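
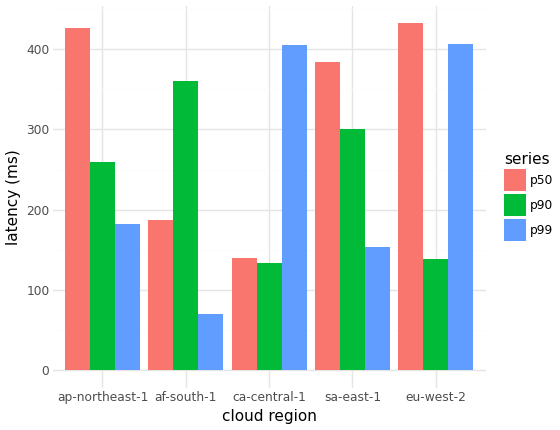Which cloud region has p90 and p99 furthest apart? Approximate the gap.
af-south-1, ≈ 300 ms

af-south-1: p90 ≈ 350, p99 ≈ 50 → gap ≈ 300. Next-largest (ca-central-1) is only ≈ 250.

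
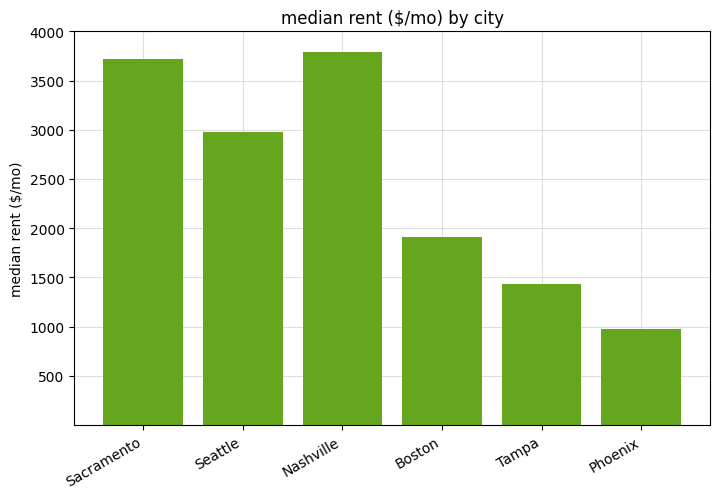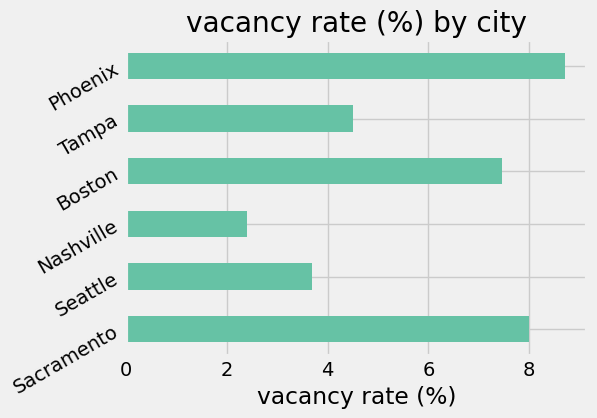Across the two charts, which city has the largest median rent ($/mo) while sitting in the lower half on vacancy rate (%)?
Nashville

Chart 2 median vacancy rate (%) ≈ 6; below-median cities: Seattle, Nashville, Tampa. Among those, Nashville has the highest median rent ($/mo) (≈ 4000).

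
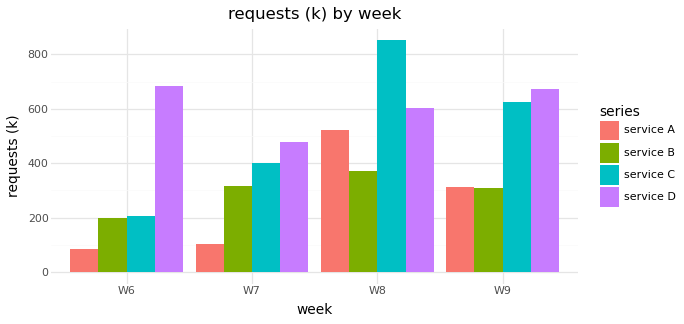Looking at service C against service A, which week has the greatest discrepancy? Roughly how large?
W8: service C ≈ 900, service A ≈ 500 → gap ≈ 400. Next-largest (W9) is only ≈ 300.

W8, ≈ 400 k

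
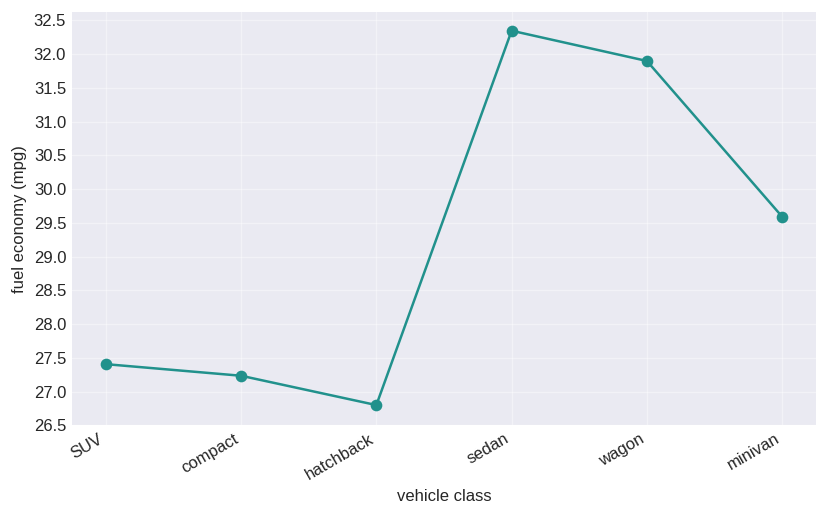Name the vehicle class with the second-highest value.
wagon

Top 3: sedan ≈ 32.5, wagon ≈ 32.0, minivan ≈ 29.5.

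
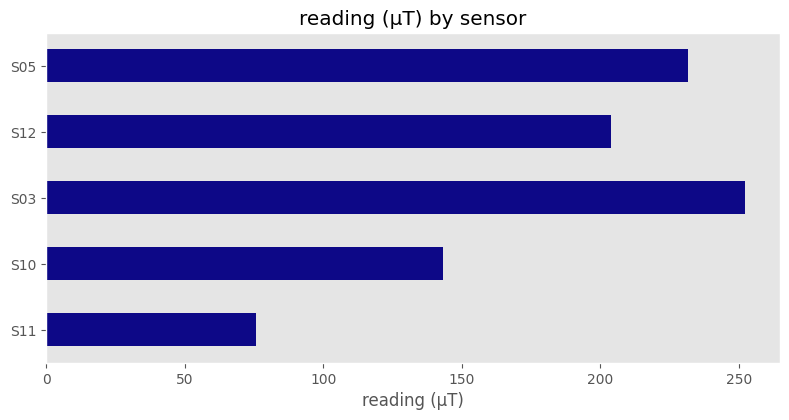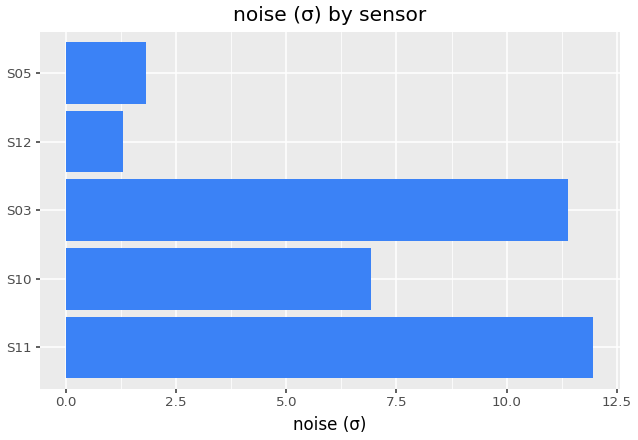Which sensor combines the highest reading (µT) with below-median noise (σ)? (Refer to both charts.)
Chart 2 median noise (σ) ≈ 6; below-median sensors: S12, S05. Among those, S05 has the highest reading (µT) (≈ 225).

S05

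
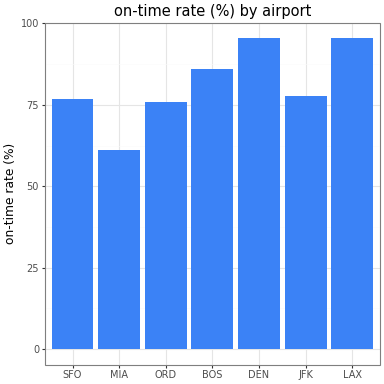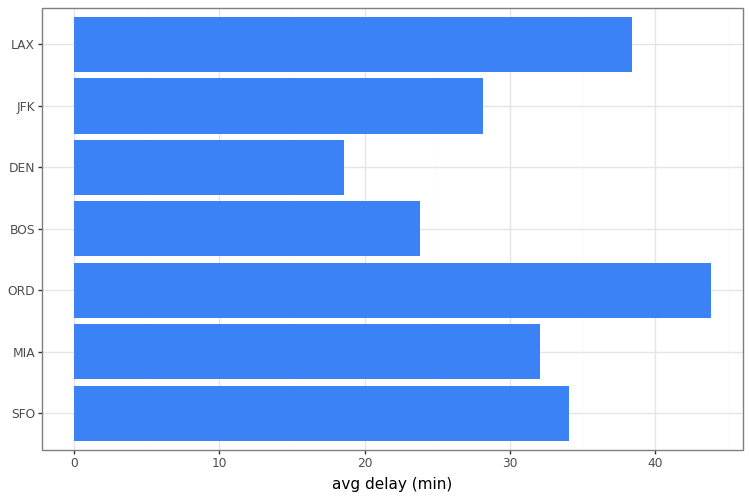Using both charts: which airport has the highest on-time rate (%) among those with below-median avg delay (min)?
Chart 2 median avg delay (min) ≈ 30; below-median airports: BOS, DEN, JFK. Among those, DEN has the highest on-time rate (%) (≈ 100).

DEN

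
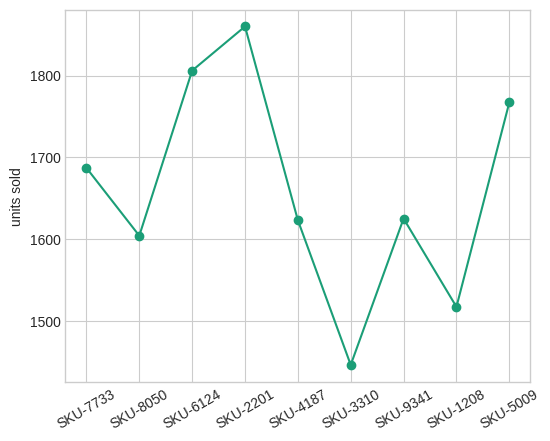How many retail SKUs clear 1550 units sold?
7

Above 1550: SKU-7733, SKU-8050, SKU-6124, SKU-2201, SKU-4187, SKU-9341, SKU-5009.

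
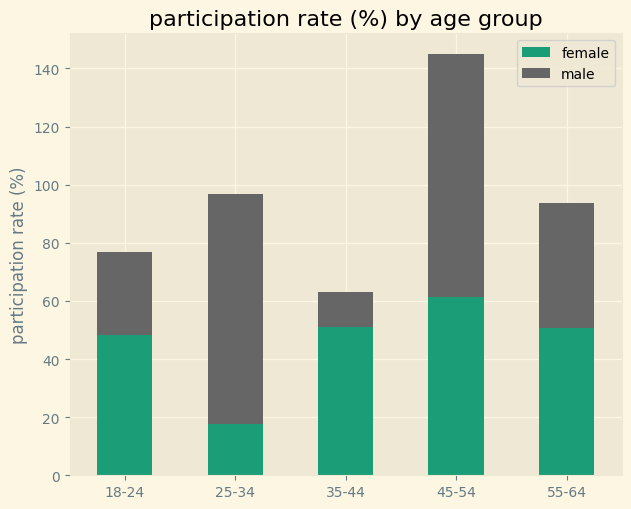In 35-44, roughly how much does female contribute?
female top ≈ 60, bottom ≈ 0; segment ≈ 60.

≈ 60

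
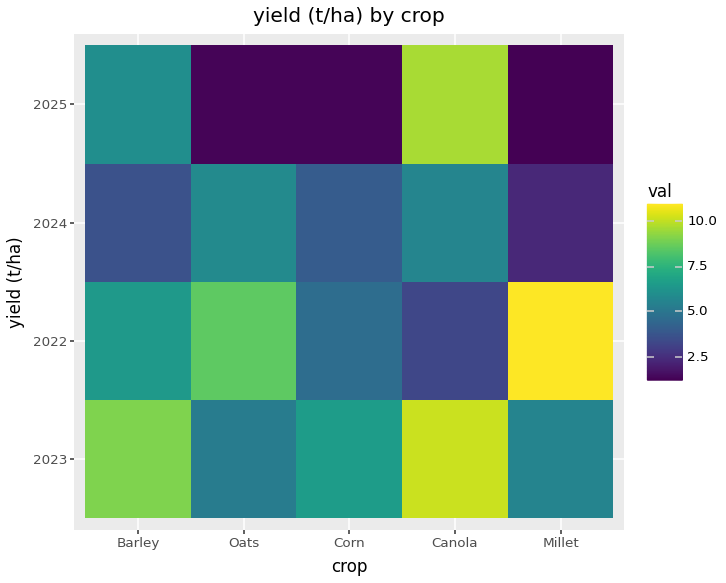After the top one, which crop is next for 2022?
Oats

Top 3 for 2022: Millet ≈ 11, Oats ≈ 9, Barley ≈ 6.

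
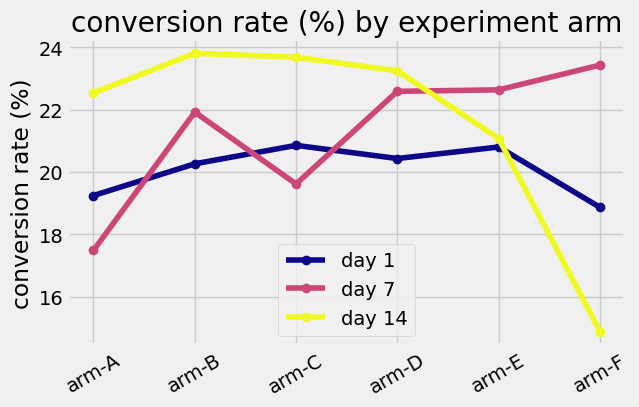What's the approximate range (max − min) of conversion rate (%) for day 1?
Max arm-C ≈ 21, min arm-F ≈ 19; range ≈ 2.

≈ 2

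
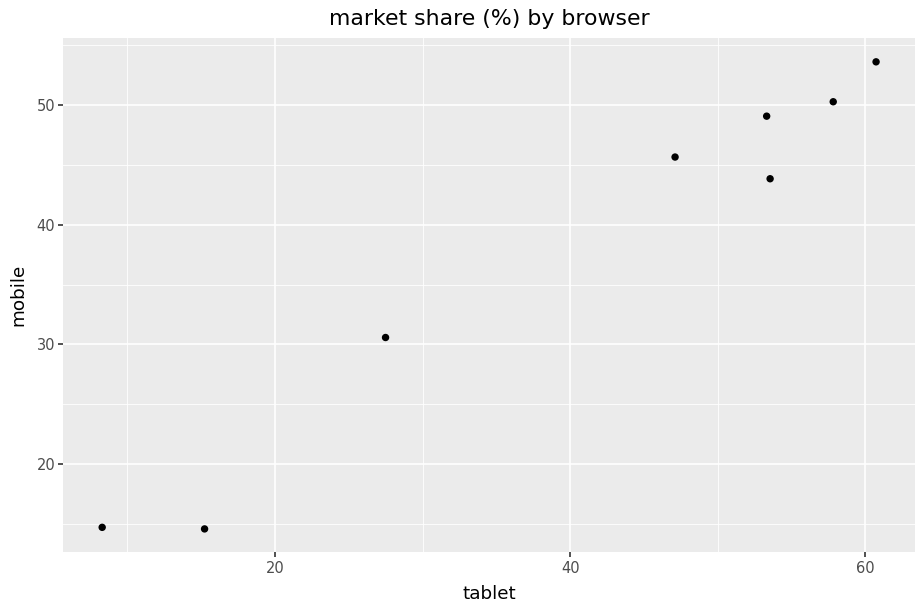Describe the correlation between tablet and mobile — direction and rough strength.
Points are positively correlated; strong (|r| ≈ 1.0).

positive, strong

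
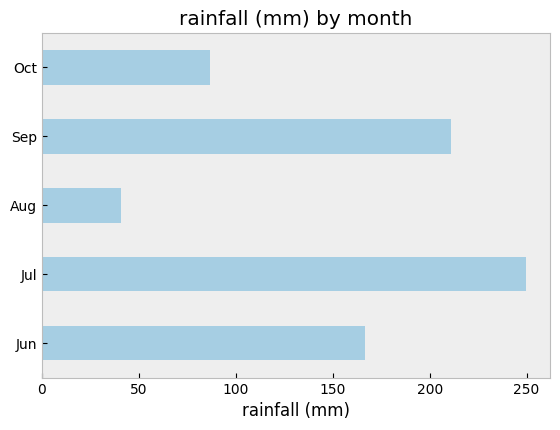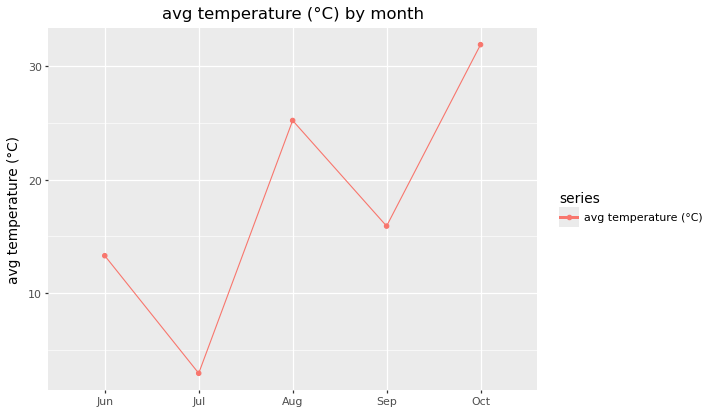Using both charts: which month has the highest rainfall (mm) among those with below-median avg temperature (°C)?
Chart 2 median avg temperature (°C) ≈ 15; below-median months: Jun, Jul. Among those, Jul has the highest rainfall (mm) (≈ 250).

Jul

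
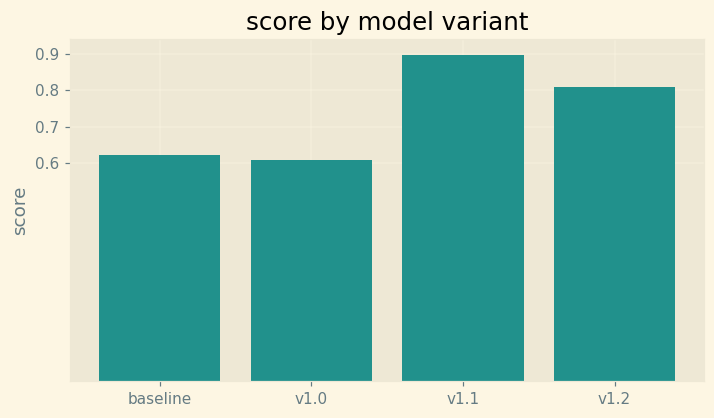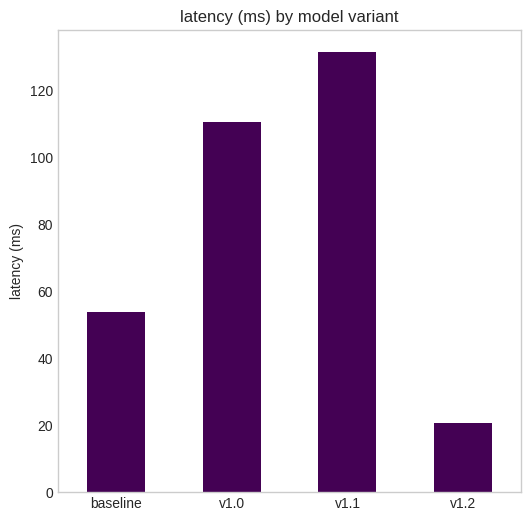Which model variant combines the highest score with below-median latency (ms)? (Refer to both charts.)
Chart 2 median latency (ms) ≈ 80; below-median model variants: baseline, v1.2. Among those, v1.2 has the highest score (≈ 0.8).

v1.2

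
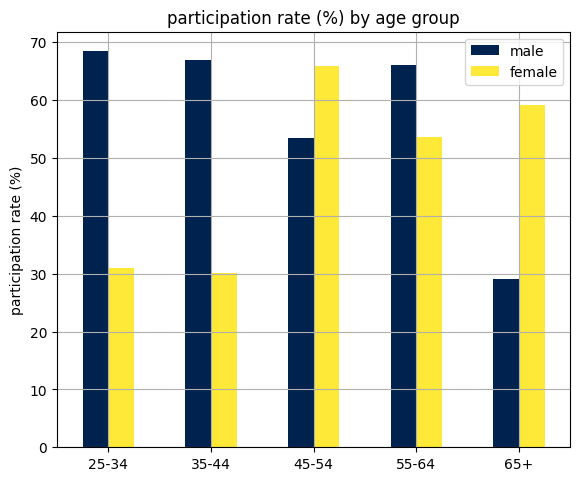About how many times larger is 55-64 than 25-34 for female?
55-64 ≈ 50, 25-34 ≈ 30; 50/30 ≈ 1.67.

≈ 1.67×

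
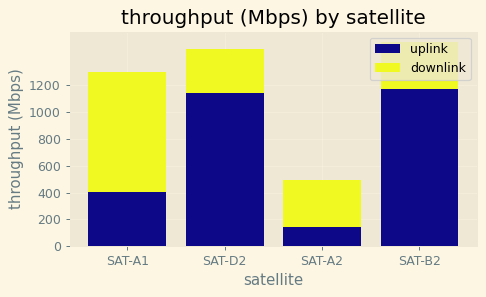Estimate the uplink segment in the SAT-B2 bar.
≈ 1200

uplink top ≈ 1200, bottom ≈ 0; segment ≈ 1200.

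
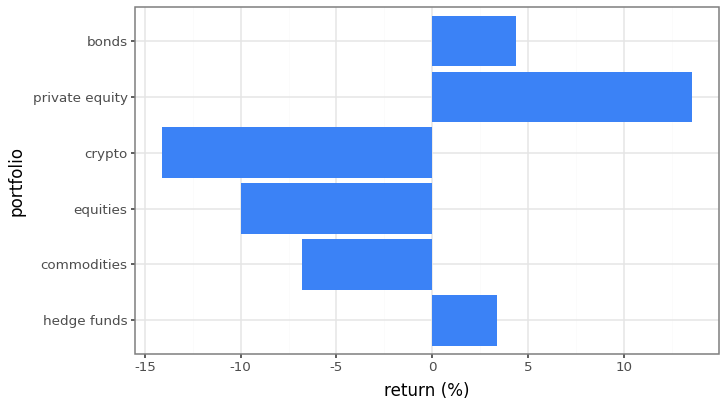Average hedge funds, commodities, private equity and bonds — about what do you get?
≈ 5

(5 + -5 + 15 + 5) / 4 ≈ 5.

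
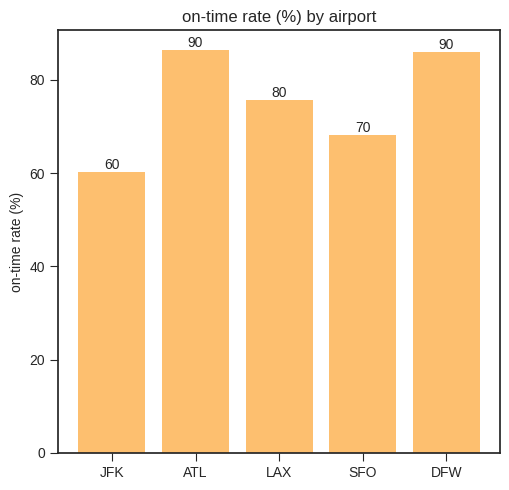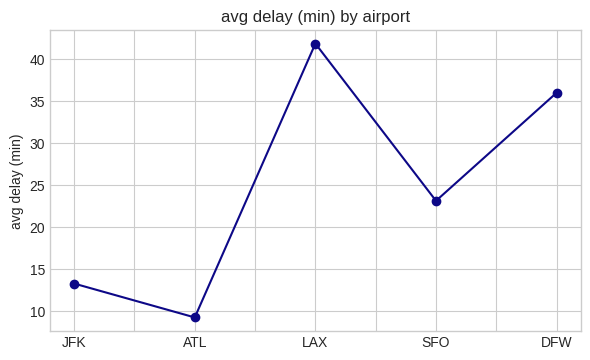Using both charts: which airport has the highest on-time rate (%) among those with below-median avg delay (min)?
ATL

Chart 2 median avg delay (min) ≈ 25; below-median airports: JFK, ATL. Among those, ATL has the highest on-time rate (%) (≈ 90).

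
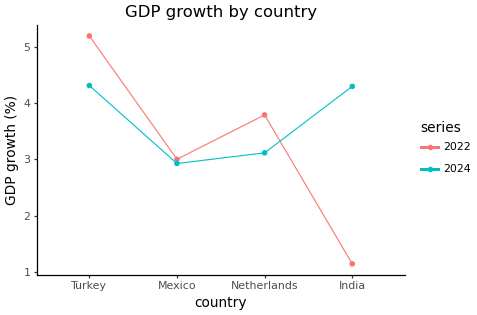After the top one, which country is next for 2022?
Netherlands

Top 3 for 2022: Turkey ≈ 5.0, Netherlands ≈ 4.0, Mexico ≈ 3.0.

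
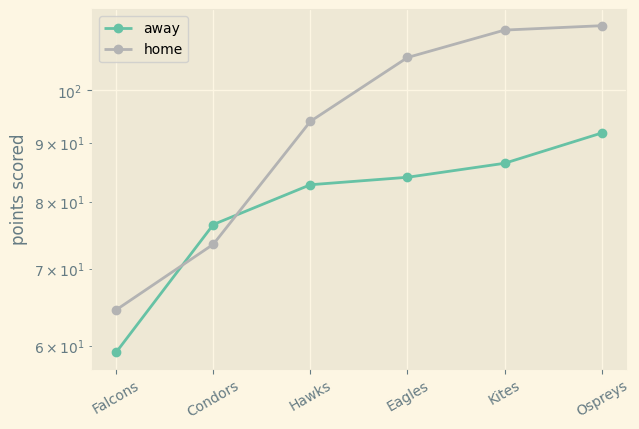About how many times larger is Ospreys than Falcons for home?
Ospreys ≈ 115, Falcons ≈ 65; 115/65 ≈ 1.77.

≈ 1.77×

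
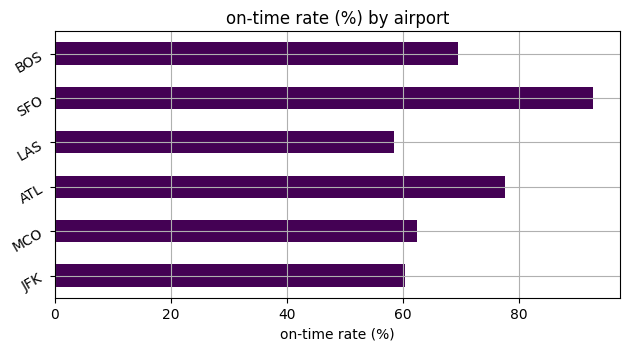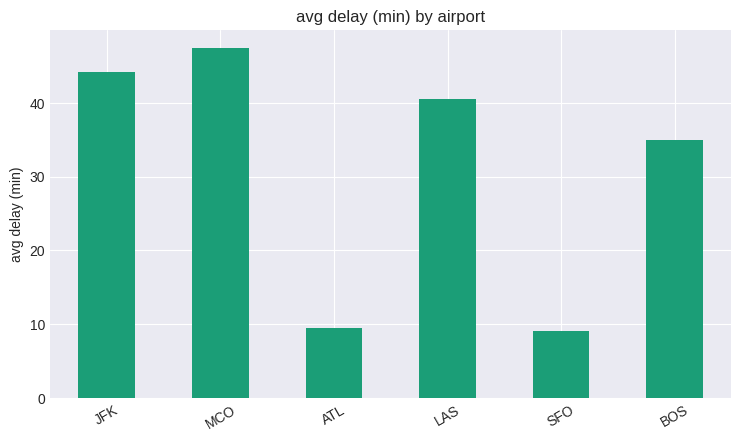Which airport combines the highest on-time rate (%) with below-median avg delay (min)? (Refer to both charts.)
SFO

Chart 2 median avg delay (min) ≈ 40; below-median airports: ATL, SFO, BOS. Among those, SFO has the highest on-time rate (%) (≈ 90).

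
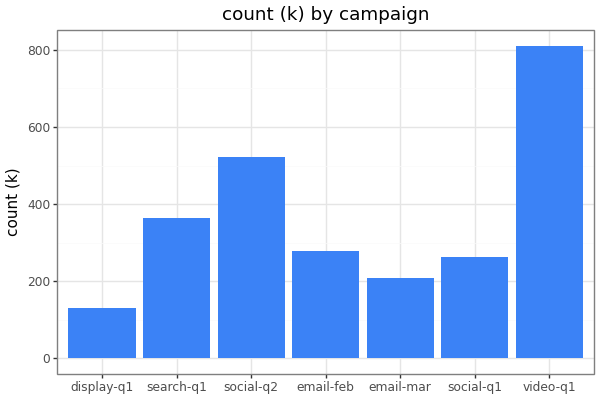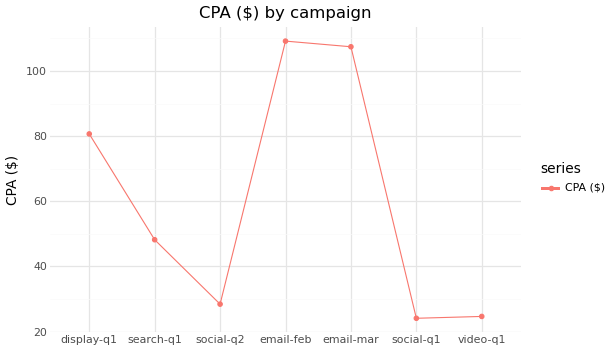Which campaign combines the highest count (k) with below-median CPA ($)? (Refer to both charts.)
video-q1

Chart 2 median CPA ($) ≈ 40; below-median campaigns: social-q2, social-q1, video-q1. Among those, video-q1 has the highest count (k) (≈ 800).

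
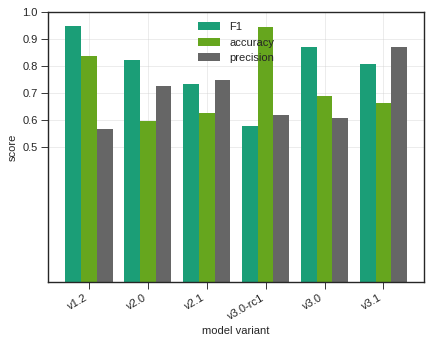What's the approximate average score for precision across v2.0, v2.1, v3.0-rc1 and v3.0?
≈ 0.65

(0.7 + 0.7 + 0.6 + 0.6) / 4 ≈ 0.65.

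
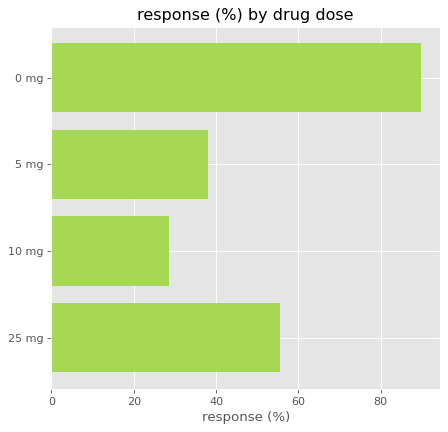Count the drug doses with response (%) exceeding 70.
Above 70: 0 mg.

1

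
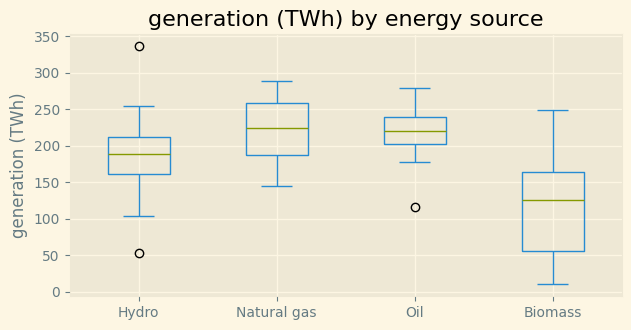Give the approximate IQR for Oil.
Q3 ≈ 240, Q1 ≈ 200; IQR ≈ 40.

≈ 40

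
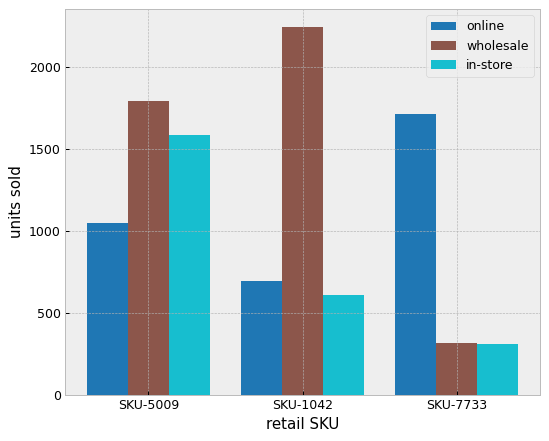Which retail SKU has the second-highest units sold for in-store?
SKU-1042

Top 3 for in-store: SKU-5009 ≈ 1600, SKU-1042 ≈ 600, SKU-7733 ≈ 400.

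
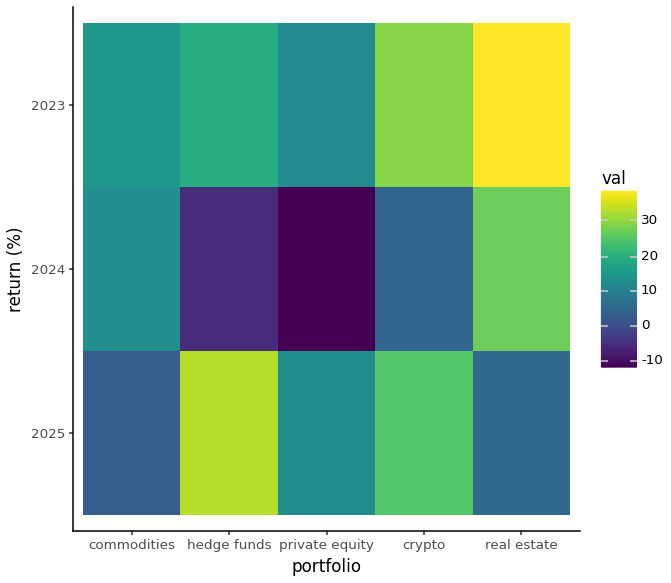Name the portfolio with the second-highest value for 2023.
crypto

Top 3 for 2023: real estate ≈ 40, crypto ≈ 30, hedge funds ≈ 20.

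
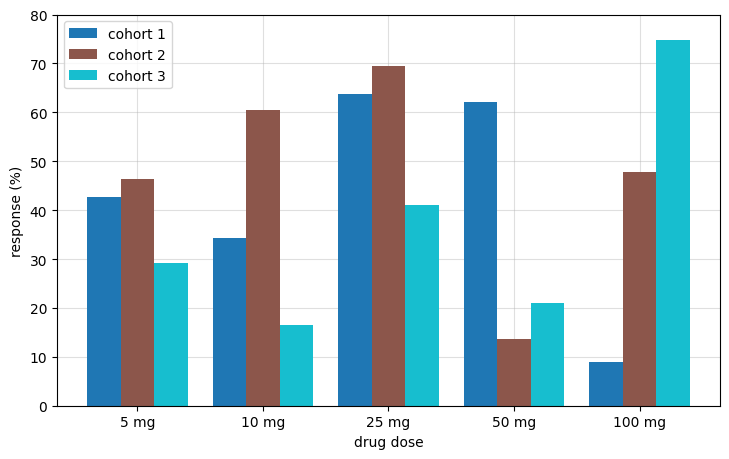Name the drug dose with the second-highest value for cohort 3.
25 mg

Top 3 for cohort 3: 100 mg ≈ 70, 25 mg ≈ 40, 5 mg ≈ 30.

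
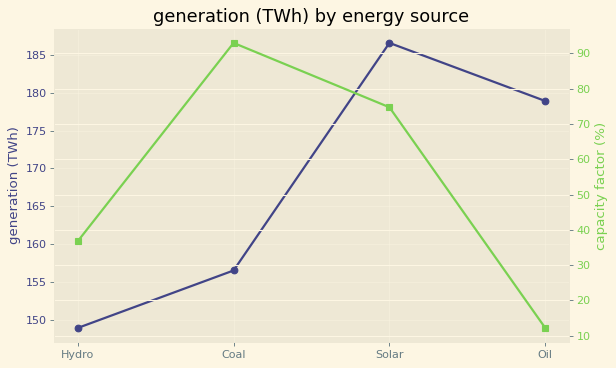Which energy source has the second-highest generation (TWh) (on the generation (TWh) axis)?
Oil

Top 3 (on the generation (TWh) axis): Solar ≈ 185, Oil ≈ 180, Coal ≈ 155.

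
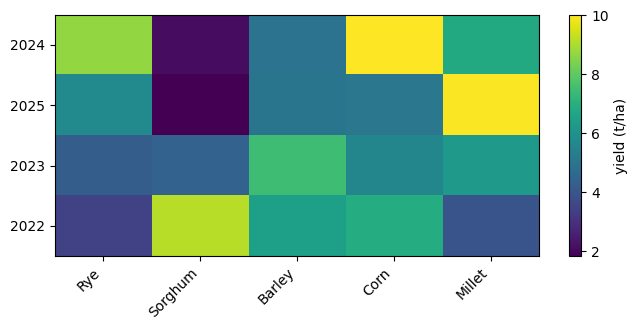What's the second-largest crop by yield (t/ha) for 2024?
Top 3 for 2024: Corn ≈ 10, Rye ≈ 9, Millet ≈ 7.

Rye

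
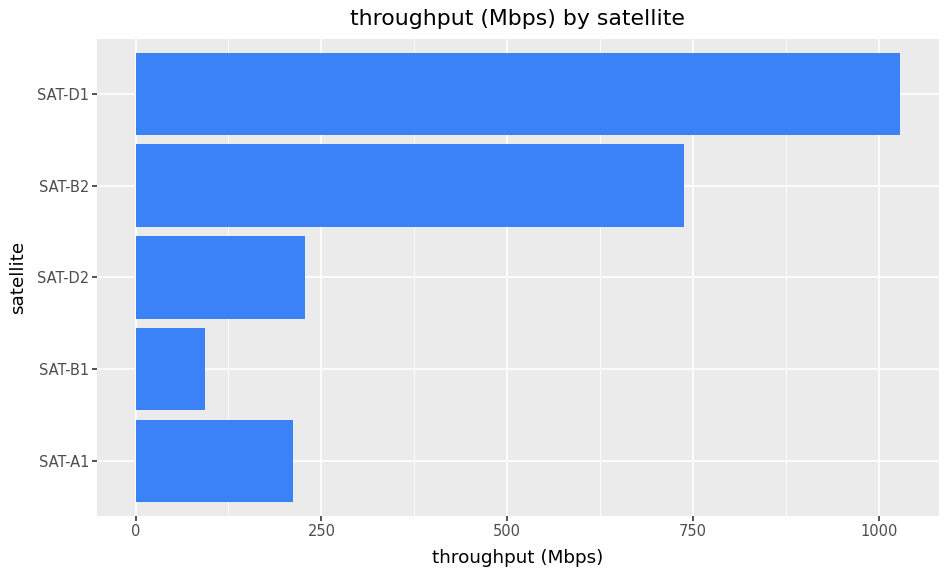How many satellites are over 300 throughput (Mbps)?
2

Above 300: SAT-B2, SAT-D1.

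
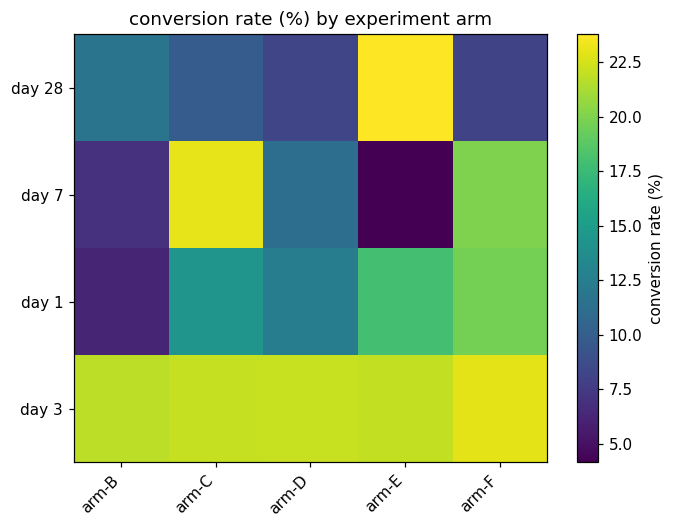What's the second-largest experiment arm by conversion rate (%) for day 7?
arm-F

Top 3 for day 7: arm-C ≈ 24, arm-F ≈ 20, arm-D ≈ 12.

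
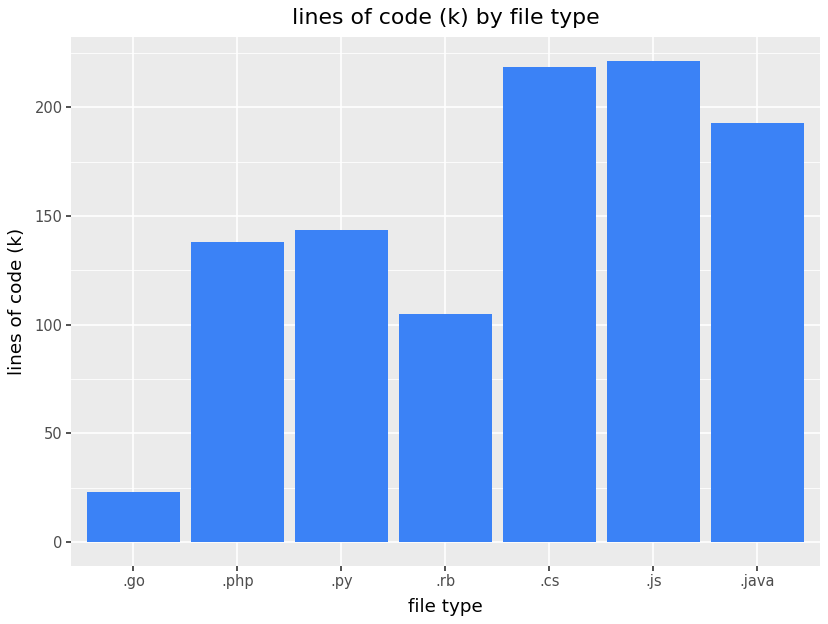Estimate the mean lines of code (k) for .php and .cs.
(140 + 220) / 2 ≈ 180.

≈ 180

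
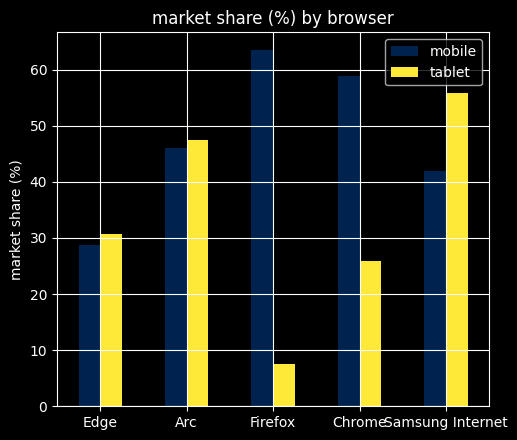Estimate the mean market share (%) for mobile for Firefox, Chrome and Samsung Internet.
(60 + 60 + 40) / 3 ≈ 53.

≈ 53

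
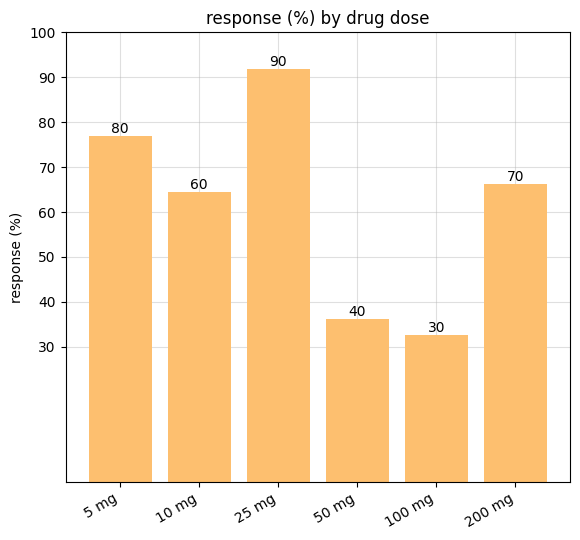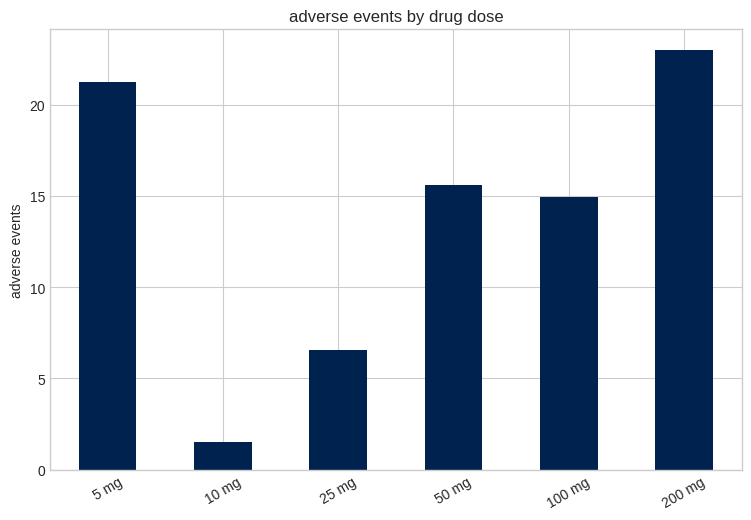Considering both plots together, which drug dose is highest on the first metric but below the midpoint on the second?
Chart 2 median adverse events ≈ 15; below-median drug doses: 10 mg, 25 mg, 100 mg. Among those, 25 mg has the highest response (%) (≈ 90).

25 mg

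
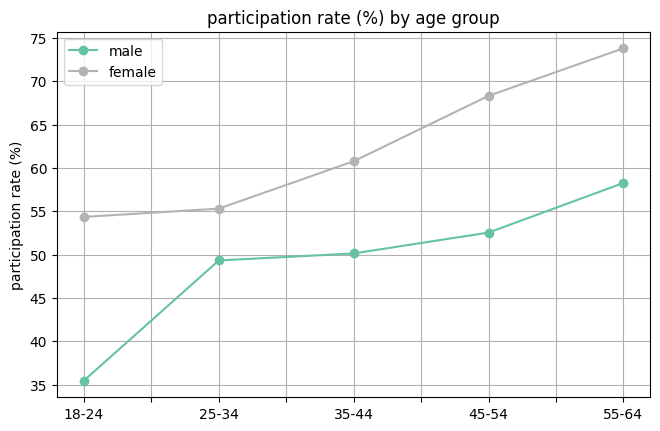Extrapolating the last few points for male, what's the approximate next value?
Last three: 50, 55, 60 → slope ≈ 5/step → next ≈ 65.

≈ 65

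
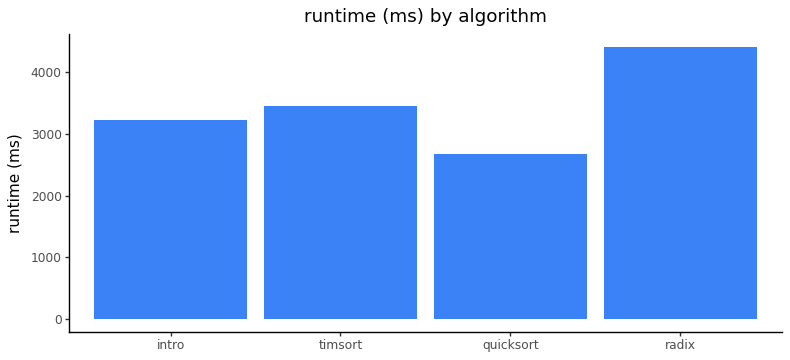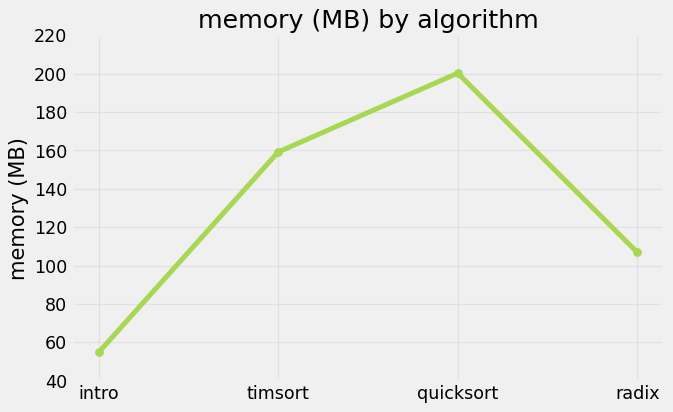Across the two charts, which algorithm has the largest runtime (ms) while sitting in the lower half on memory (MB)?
Chart 2 median memory (MB) ≈ 140; below-median algorithms: intro, radix. Among those, radix has the highest runtime (ms) (≈ 4500).

radix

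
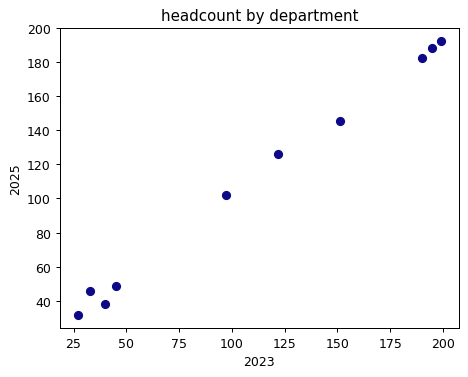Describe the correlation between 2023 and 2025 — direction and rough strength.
Points are positively correlated; strong (|r| ≈ 1.0).

positive, strong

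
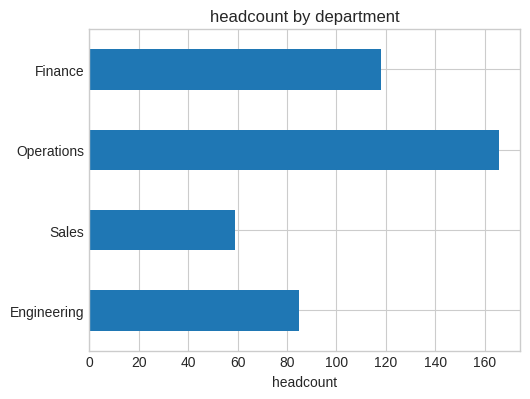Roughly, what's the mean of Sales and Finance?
≈ 90

(60 + 120) / 2 ≈ 90.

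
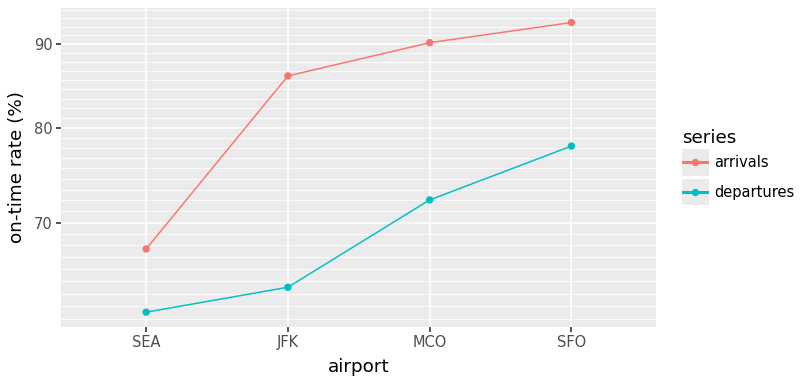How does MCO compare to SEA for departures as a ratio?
≈ 1.17×

MCO ≈ 70, SEA ≈ 60; 70/60 ≈ 1.17.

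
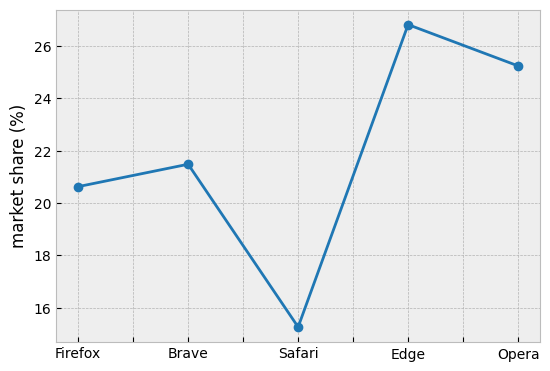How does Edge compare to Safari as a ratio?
Edge ≈ 27, Safari ≈ 15; 27/15 ≈ 1.8.

≈ 1.8×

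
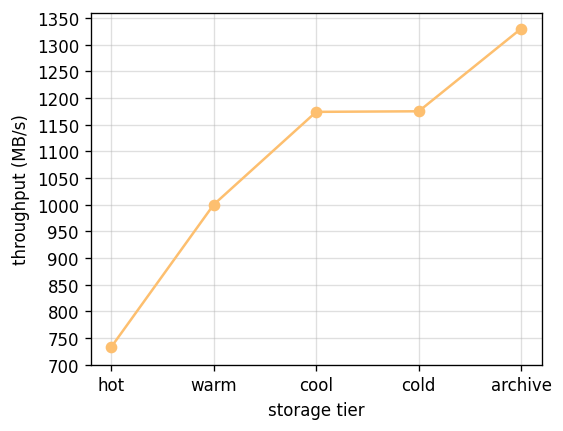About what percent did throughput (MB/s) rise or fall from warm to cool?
warm ≈ 1000, cool ≈ 1150; (1150 − 1000) / 1000 ≈ +15%.

≈ +15%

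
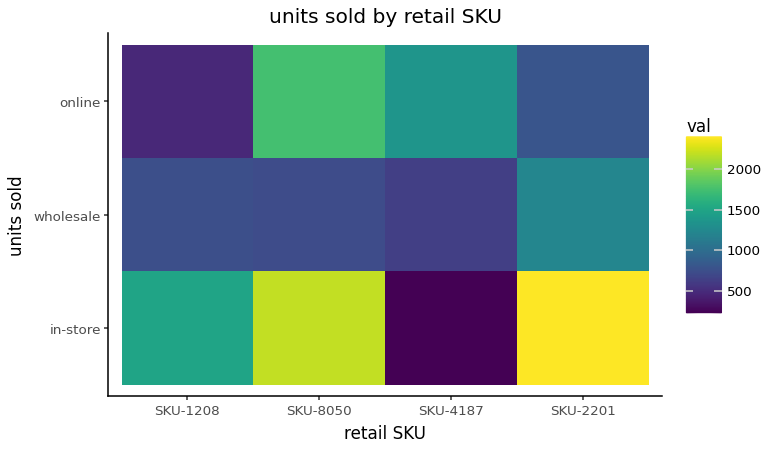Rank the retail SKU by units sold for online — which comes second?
Top 3 for online: SKU-8050 ≈ 1800, SKU-4187 ≈ 1400, SKU-2201 ≈ 800.

SKU-4187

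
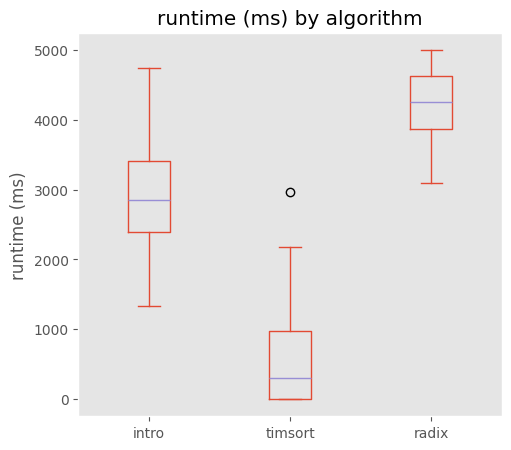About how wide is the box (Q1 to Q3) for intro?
≈ 1000

Q3 ≈ 3500, Q1 ≈ 2500; IQR ≈ 1000.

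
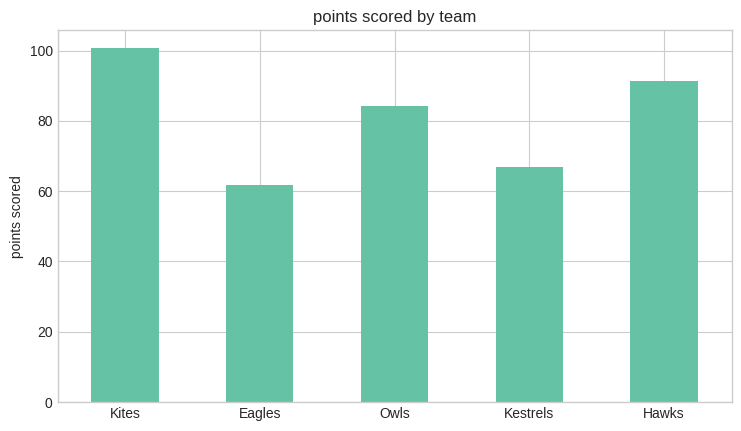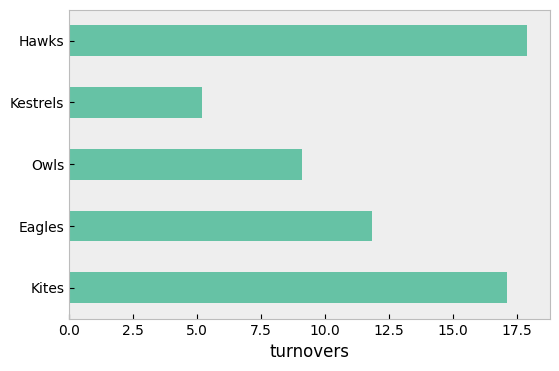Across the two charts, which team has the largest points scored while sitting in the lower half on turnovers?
Chart 2 median turnovers ≈ 12; below-median teams: Owls, Kestrels. Among those, Owls has the highest points scored (≈ 80).

Owls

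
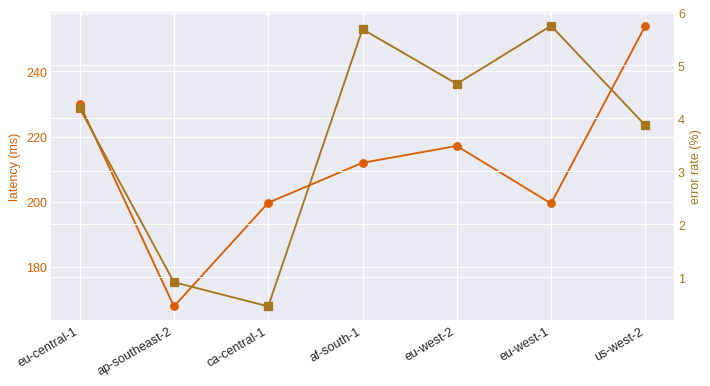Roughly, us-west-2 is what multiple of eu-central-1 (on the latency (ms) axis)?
us-west-2 ≈ 250, eu-central-1 ≈ 230; 250/230 ≈ 1.09.

≈ 1.09×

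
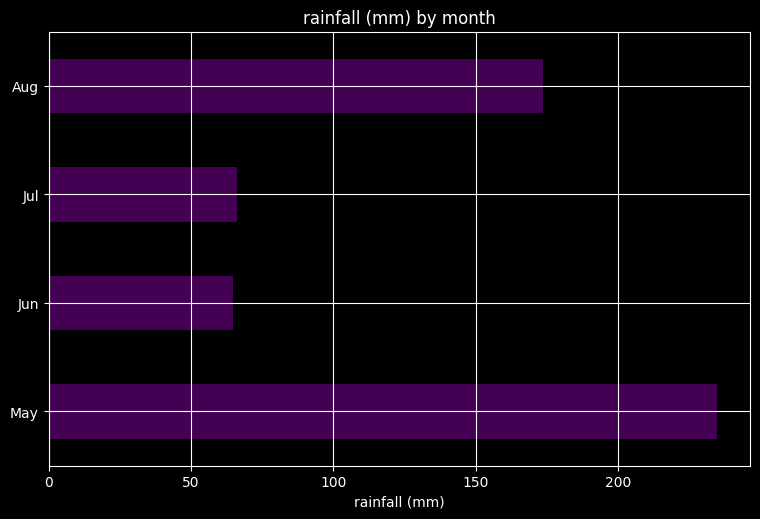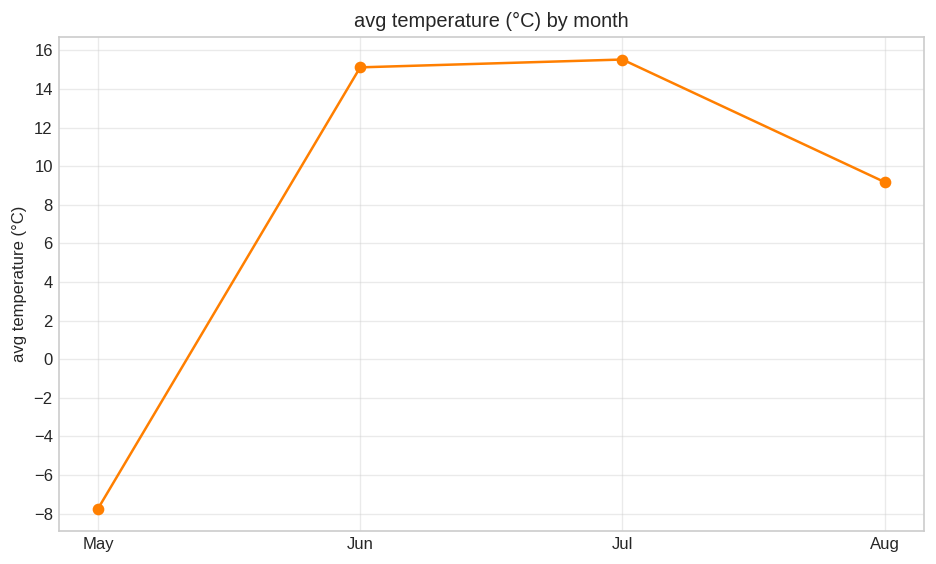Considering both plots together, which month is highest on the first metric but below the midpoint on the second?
May

Chart 2 median avg temperature (°C) ≈ 12; below-median months: May, Aug. Among those, May has the highest rainfall (mm) (≈ 225).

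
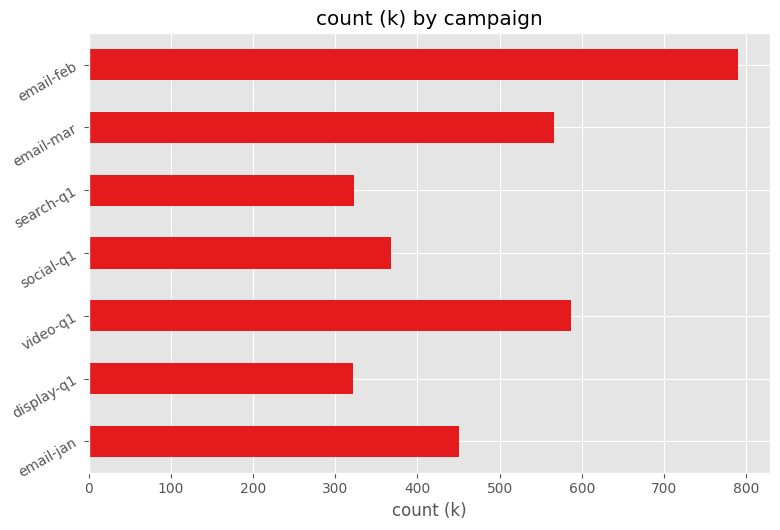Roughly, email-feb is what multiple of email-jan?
≈ 1.6×

email-feb ≈ 800, email-jan ≈ 500; 800/500 ≈ 1.6.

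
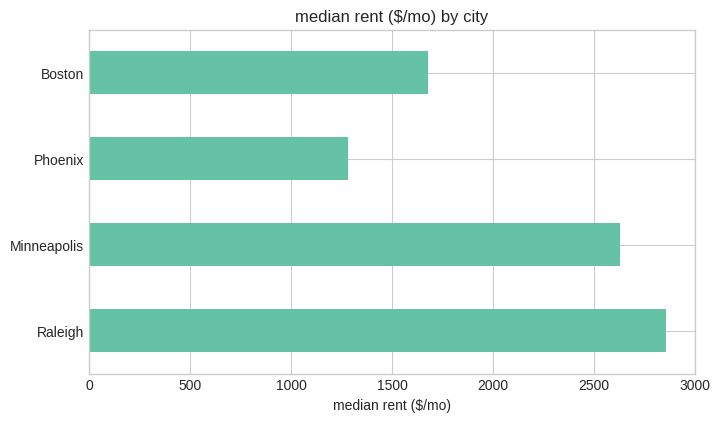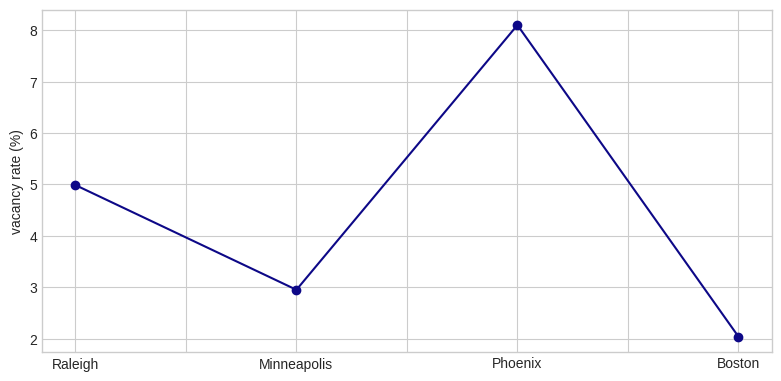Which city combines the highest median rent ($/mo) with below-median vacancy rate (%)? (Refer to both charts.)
Minneapolis

Chart 2 median vacancy rate (%) ≈ 4; below-median cities: Minneapolis, Boston. Among those, Minneapolis has the highest median rent ($/mo) (≈ 2500).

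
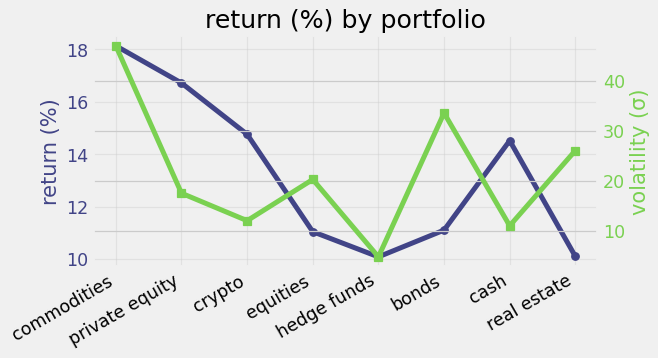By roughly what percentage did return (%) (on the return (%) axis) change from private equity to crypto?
private equity ≈ 17, crypto ≈ 15; (15 − 17) / 17 ≈ -11.8%.

≈ -11.8%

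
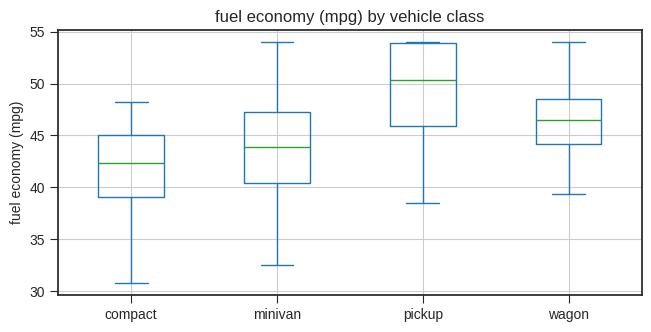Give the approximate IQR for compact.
≈ 6

Q3 ≈ 45, Q1 ≈ 39; IQR ≈ 6.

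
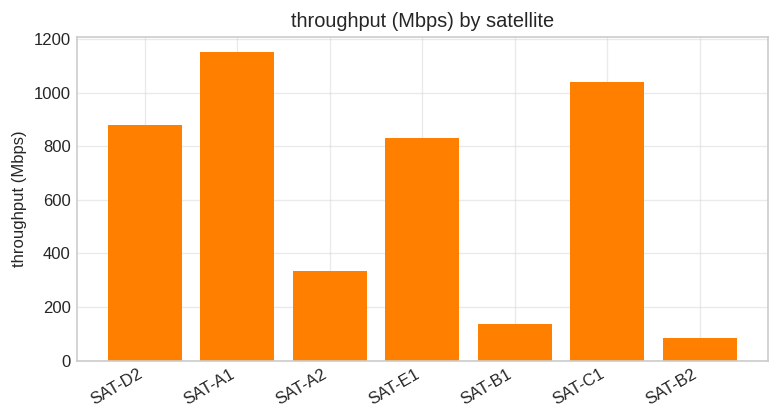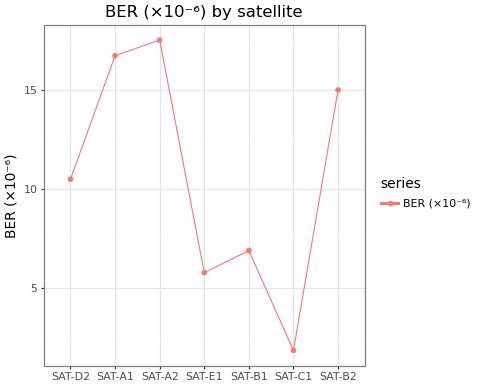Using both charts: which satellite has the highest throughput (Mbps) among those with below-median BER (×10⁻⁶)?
Chart 2 median BER (×10⁻⁶) ≈ 10; below-median satellites: SAT-E1, SAT-B1, SAT-C1. Among those, SAT-C1 has the highest throughput (Mbps) (≈ 1000).

SAT-C1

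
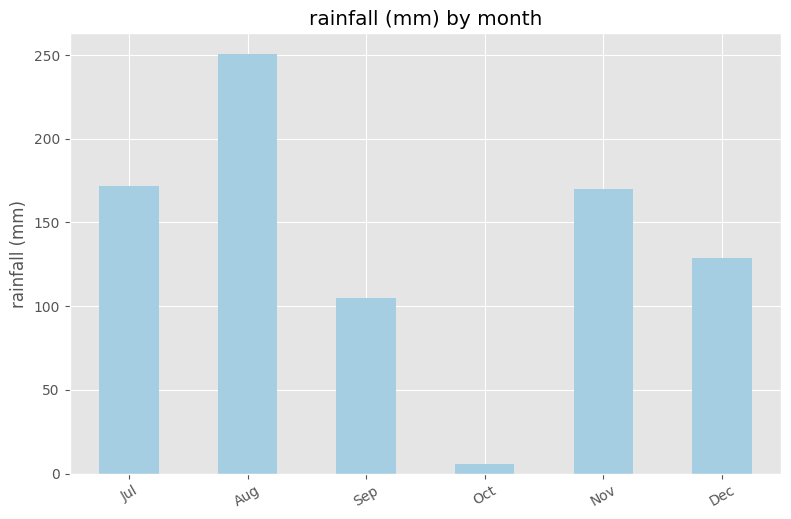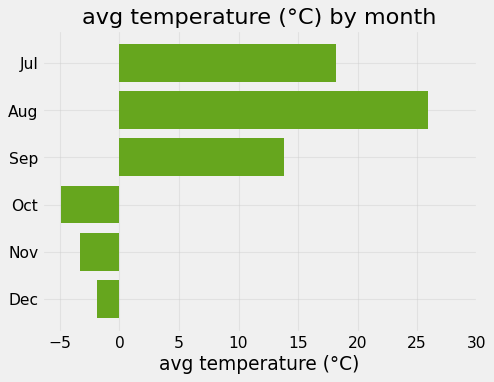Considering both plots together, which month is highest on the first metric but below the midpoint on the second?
Chart 2 median avg temperature (°C) ≈ 5; below-median months: Oct, Nov, Dec. Among those, Nov has the highest rainfall (mm) (≈ 175).

Nov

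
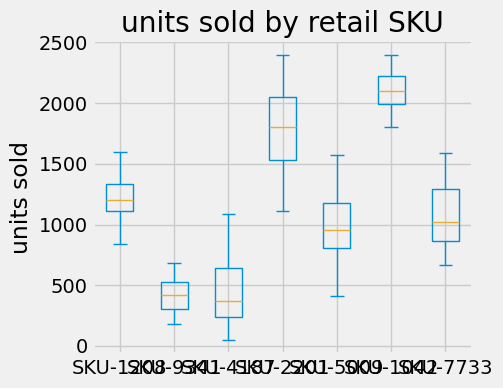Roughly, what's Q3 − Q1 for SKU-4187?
≈ 400

Q3 ≈ 600, Q1 ≈ 200; IQR ≈ 400.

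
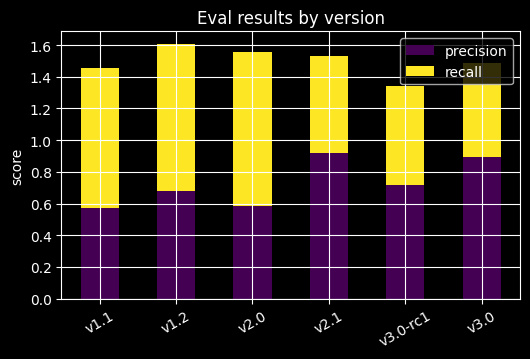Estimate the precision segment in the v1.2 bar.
≈ 0.6

precision top ≈ 0.6, bottom ≈ 0.0; segment ≈ 0.6.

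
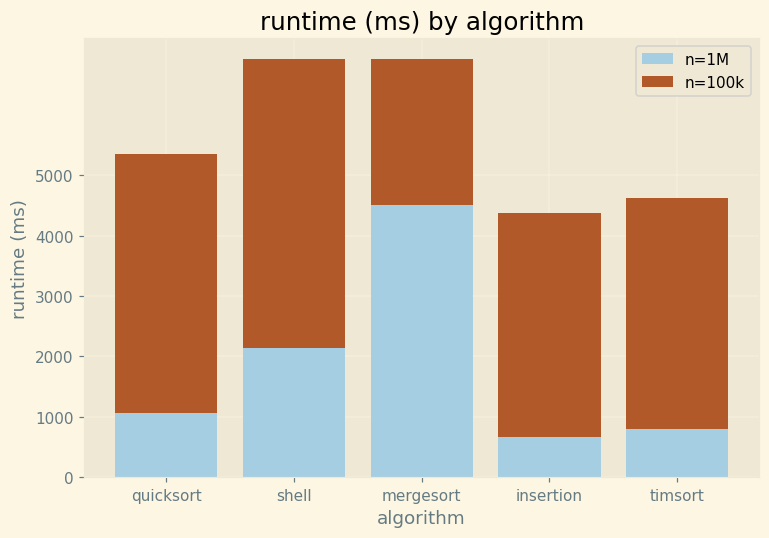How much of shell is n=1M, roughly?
≈ 2000

n=1M top ≈ 2000, bottom ≈ 0; segment ≈ 2000.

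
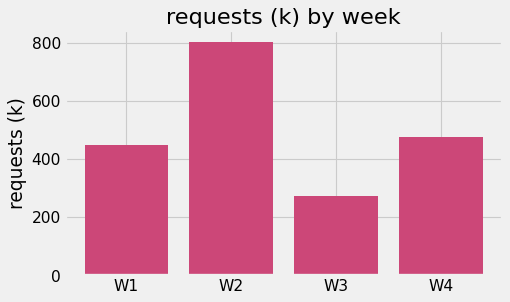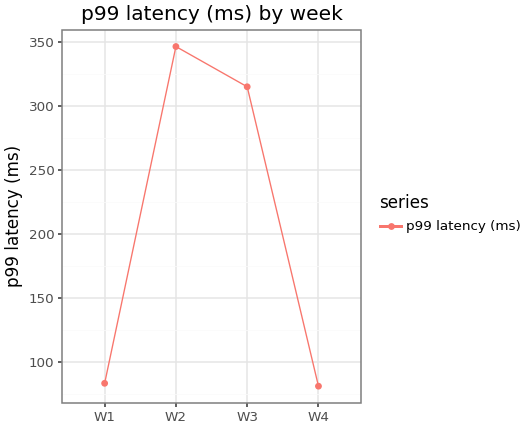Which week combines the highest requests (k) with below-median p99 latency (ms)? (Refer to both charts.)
Chart 2 median p99 latency (ms) ≈ 200; below-median weeks: W1, W4. Among those, W4 has the highest requests (k) (≈ 500).

W4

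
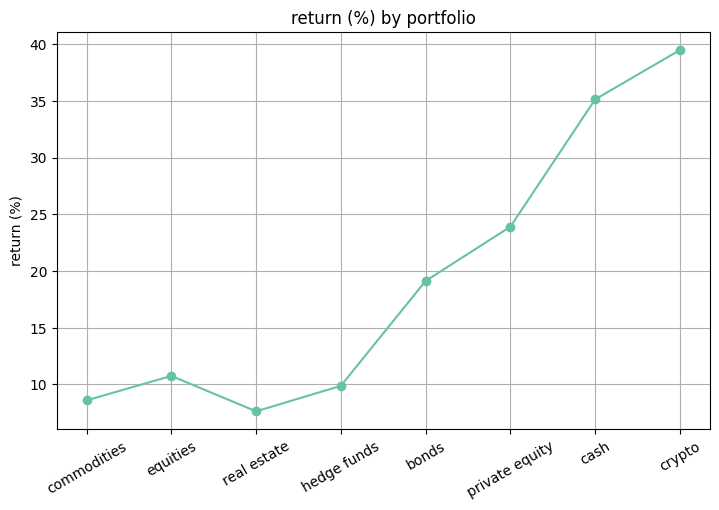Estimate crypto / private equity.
≈ 1.6×

crypto ≈ 40, private equity ≈ 25; 40/25 ≈ 1.6.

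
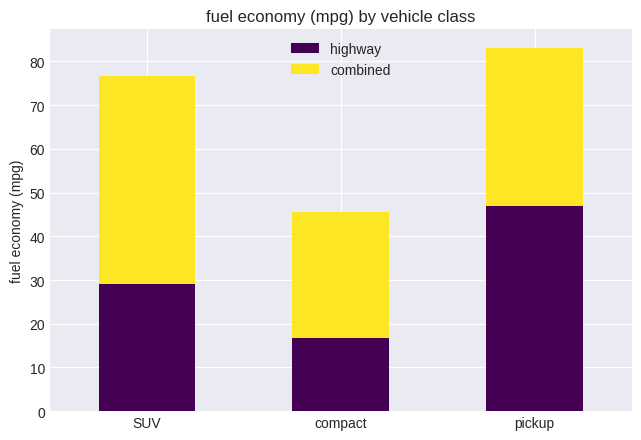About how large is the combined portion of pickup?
combined top ≈ 80, bottom ≈ 50; segment ≈ 30.

≈ 30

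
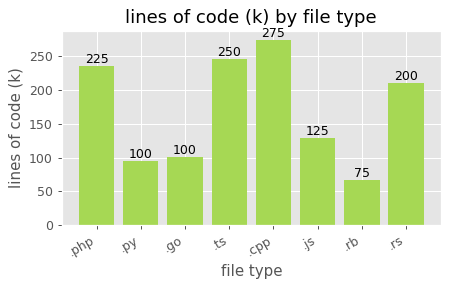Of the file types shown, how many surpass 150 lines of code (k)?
Above 150: .php, .ts, .cpp, .rs.

4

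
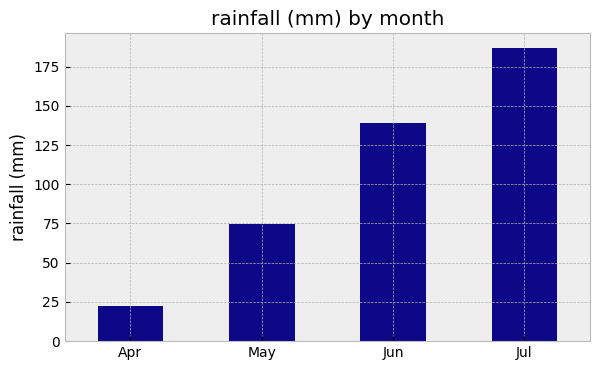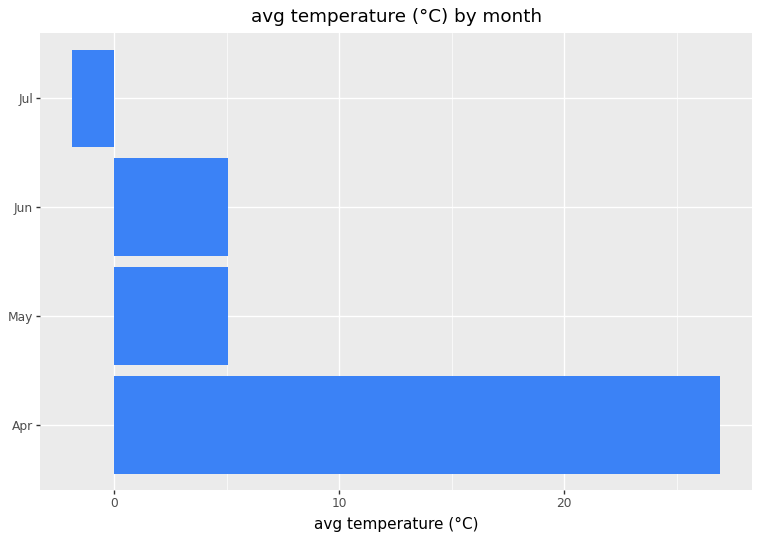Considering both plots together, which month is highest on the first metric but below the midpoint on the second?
Chart 2 median avg temperature (°C) ≈ 5; below-median months: Jun, Jul. Among those, Jul has the highest rainfall (mm) (≈ 180).

Jul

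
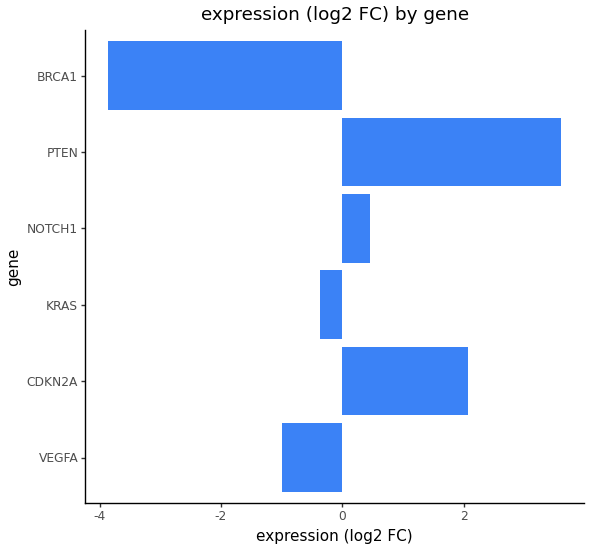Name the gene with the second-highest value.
CDKN2A

Top 3: PTEN ≈ 4, CDKN2A ≈ 2, NOTCH1 ≈ 0.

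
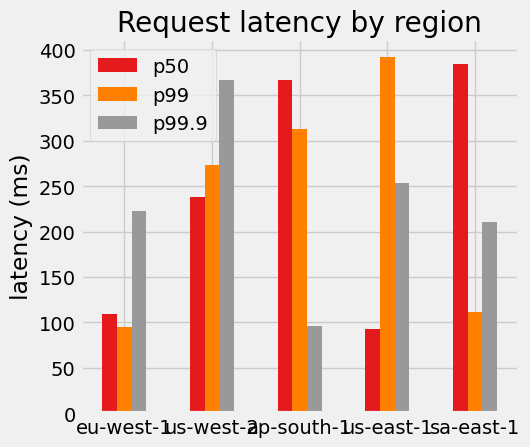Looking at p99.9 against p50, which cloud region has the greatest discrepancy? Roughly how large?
ap-south-1, ≈ 250 ms

ap-south-1: p99.9 ≈ 100, p50 ≈ 350 → gap ≈ 250. Next-largest (sa-east-1) is only ≈ 200.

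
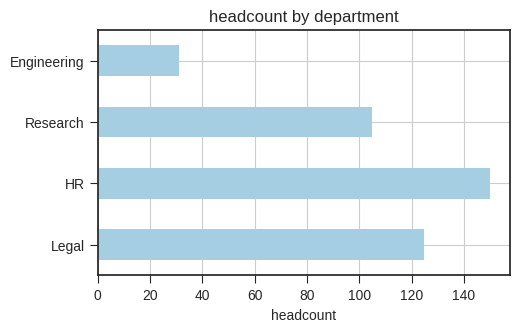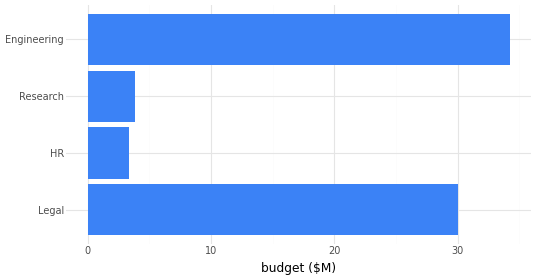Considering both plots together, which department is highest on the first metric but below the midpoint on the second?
HR

Chart 2 median budget ($M) ≈ 15; below-median departments: HR, Research. Among those, HR has the highest headcount (≈ 160).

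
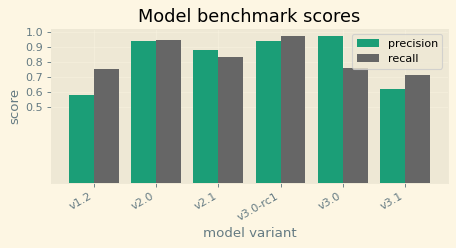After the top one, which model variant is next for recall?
Top 3 for recall: v3.0-rc1 ≈ 1.0, v2.0 ≈ 0.9, v2.1 ≈ 0.8.

v2.0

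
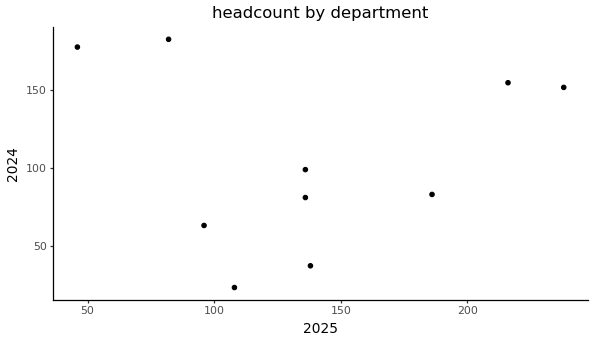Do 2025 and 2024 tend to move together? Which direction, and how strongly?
Points are roughly uncorrelated; weak (|r| ≈ 0.0).

no clear correlation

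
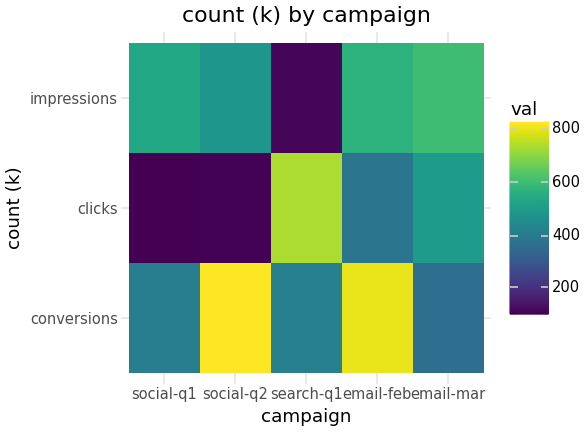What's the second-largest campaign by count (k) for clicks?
email-mar

Top 3 for clicks: search-q1 ≈ 700, email-mar ≈ 500, email-feb ≈ 400.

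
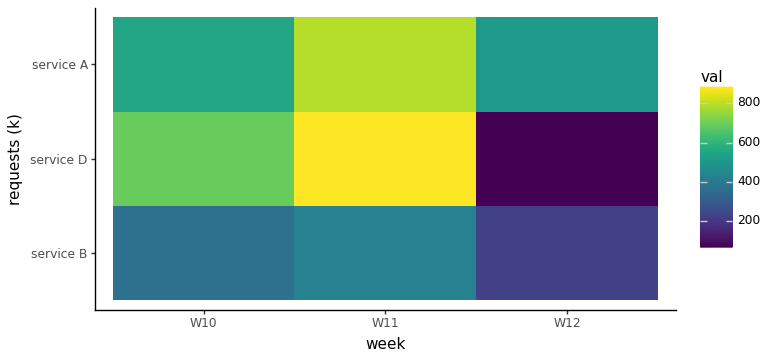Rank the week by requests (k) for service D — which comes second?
Top 3 for service D: W11 ≈ 900, W10 ≈ 700, W12 ≈ 100.

W10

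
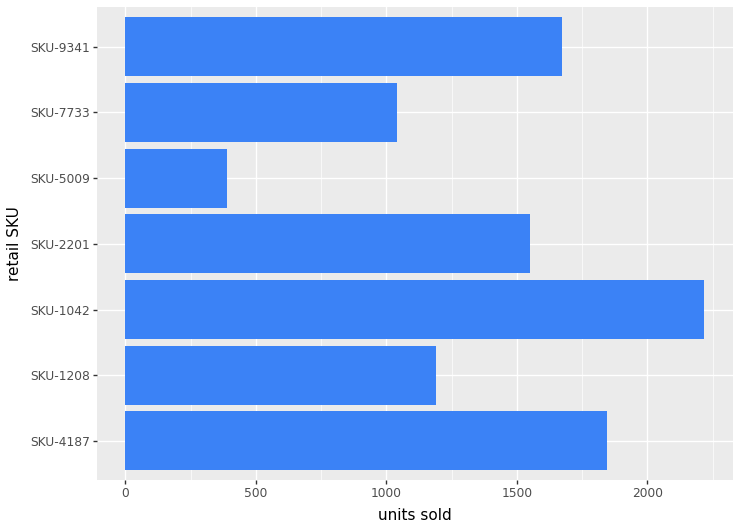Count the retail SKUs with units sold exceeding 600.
Above 600: SKU-4187, SKU-1208, SKU-1042, SKU-2201, SKU-7733, SKU-9341.

6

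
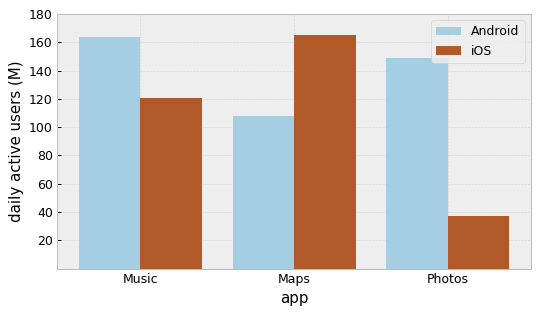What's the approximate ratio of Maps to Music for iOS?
≈ 1.33×

Maps ≈ 160, Music ≈ 120; 160/120 ≈ 1.33.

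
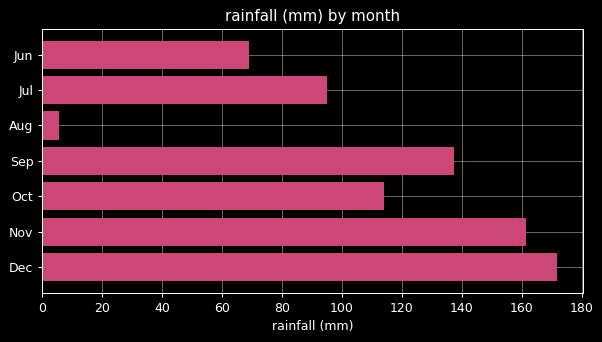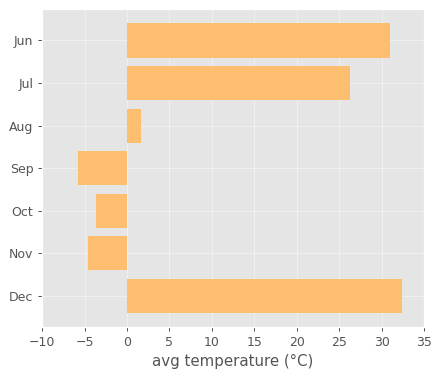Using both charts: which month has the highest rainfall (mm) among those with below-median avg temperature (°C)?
Nov

Chart 2 median avg temperature (°C) ≈ 0; below-median months: Sep, Oct, Nov. Among those, Nov has the highest rainfall (mm) (≈ 160).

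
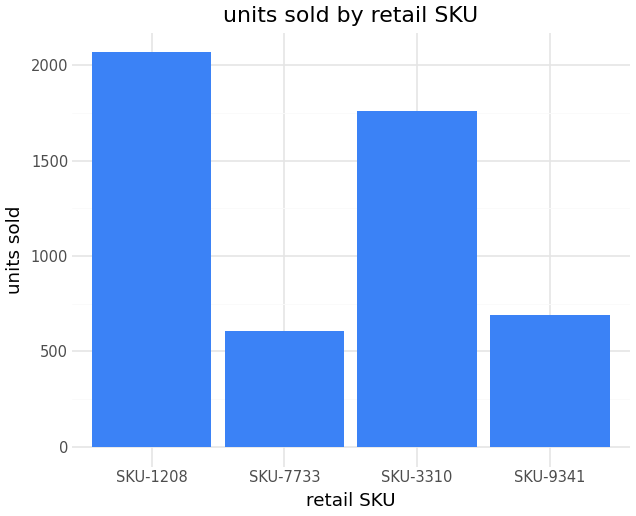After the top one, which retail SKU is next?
Top 3: SKU-1208 ≈ 2000, SKU-3310 ≈ 1800, SKU-9341 ≈ 600.

SKU-3310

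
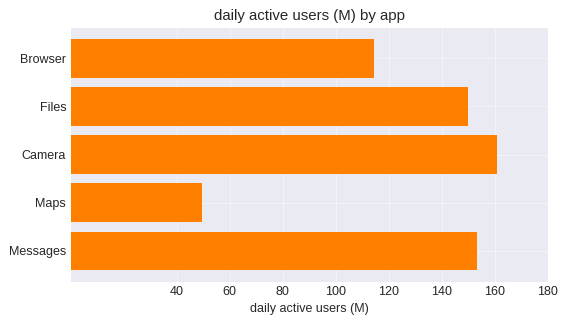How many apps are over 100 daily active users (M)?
4

Above 100: Browser, Files, Camera, Messages.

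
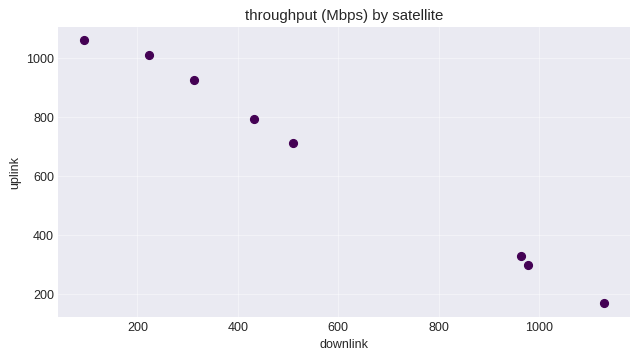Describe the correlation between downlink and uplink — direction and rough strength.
negative, strong

Points are negatively correlated; strong (|r| ≈ 1.0).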